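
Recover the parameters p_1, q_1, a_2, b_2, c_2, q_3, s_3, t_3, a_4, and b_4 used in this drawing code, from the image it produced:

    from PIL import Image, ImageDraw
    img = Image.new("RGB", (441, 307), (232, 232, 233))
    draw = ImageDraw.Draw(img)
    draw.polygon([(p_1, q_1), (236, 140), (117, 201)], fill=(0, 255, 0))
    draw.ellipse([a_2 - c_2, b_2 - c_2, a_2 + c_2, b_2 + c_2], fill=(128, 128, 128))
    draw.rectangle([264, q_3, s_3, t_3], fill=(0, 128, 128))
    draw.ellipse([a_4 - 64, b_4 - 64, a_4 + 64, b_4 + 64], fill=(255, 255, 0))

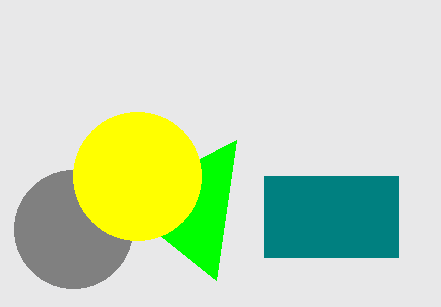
p_1 = 216, q_1 = 280, a_2 = 73, b_2 = 229, c_2 = 59, q_3 = 176, s_3 = 398, t_3 = 257, a_4 = 137, b_4 = 176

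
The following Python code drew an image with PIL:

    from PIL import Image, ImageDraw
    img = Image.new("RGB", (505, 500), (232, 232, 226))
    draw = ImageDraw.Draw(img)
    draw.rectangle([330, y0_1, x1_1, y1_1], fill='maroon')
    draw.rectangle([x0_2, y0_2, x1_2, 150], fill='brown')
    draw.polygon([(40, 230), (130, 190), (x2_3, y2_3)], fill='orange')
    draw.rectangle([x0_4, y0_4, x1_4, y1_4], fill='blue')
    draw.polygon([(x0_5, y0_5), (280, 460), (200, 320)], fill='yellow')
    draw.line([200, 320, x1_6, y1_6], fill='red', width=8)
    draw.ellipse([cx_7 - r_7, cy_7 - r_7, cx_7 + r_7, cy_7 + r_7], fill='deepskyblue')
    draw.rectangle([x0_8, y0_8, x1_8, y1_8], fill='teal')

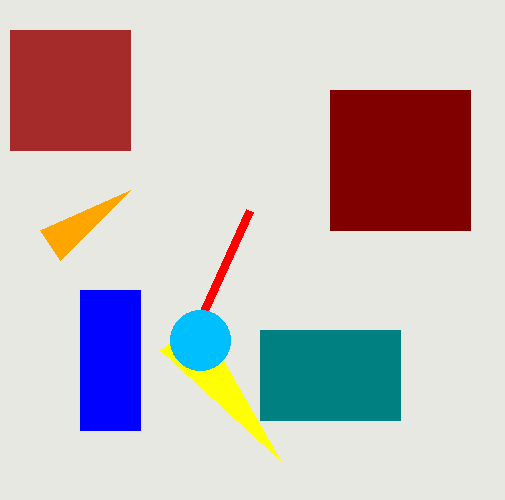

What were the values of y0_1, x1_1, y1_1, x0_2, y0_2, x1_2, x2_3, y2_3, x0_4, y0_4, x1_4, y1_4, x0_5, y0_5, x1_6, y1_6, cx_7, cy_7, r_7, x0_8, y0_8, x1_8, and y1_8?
y0_1 = 90; x1_1 = 470; y1_1 = 230; x0_2 = 10; y0_2 = 30; x1_2 = 130; x2_3 = 60; y2_3 = 260; x0_4 = 80; y0_4 = 290; x1_4 = 140; y1_4 = 430; x0_5 = 160; y0_5 = 350; x1_6 = 250; y1_6 = 210; cx_7 = 200; cy_7 = 340; r_7 = 30; x0_8 = 260; y0_8 = 330; x1_8 = 400; y1_8 = 420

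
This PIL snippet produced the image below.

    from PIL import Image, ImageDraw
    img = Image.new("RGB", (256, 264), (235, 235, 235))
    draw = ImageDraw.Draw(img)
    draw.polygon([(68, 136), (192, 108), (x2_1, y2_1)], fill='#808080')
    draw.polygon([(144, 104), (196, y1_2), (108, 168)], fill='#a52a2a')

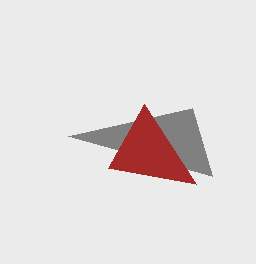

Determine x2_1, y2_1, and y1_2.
x2_1 = 212, y2_1 = 176, y1_2 = 184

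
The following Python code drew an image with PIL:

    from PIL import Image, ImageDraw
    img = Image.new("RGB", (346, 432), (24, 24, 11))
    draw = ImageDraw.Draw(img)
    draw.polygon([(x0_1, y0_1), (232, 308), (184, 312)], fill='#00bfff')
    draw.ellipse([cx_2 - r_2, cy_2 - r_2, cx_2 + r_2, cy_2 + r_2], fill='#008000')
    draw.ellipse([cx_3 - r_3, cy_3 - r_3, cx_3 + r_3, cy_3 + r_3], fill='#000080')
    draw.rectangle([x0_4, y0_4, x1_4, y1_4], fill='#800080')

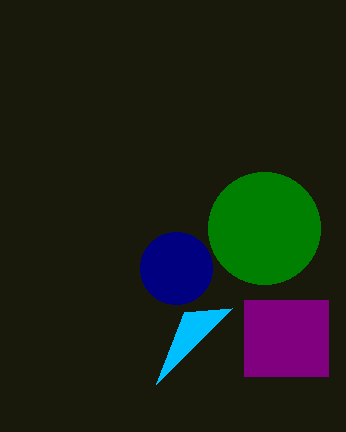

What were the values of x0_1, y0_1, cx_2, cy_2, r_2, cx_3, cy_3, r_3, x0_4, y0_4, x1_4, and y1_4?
x0_1 = 156; y0_1 = 384; cx_2 = 264; cy_2 = 228; r_2 = 56; cx_3 = 176; cy_3 = 268; r_3 = 36; x0_4 = 244; y0_4 = 300; x1_4 = 328; y1_4 = 376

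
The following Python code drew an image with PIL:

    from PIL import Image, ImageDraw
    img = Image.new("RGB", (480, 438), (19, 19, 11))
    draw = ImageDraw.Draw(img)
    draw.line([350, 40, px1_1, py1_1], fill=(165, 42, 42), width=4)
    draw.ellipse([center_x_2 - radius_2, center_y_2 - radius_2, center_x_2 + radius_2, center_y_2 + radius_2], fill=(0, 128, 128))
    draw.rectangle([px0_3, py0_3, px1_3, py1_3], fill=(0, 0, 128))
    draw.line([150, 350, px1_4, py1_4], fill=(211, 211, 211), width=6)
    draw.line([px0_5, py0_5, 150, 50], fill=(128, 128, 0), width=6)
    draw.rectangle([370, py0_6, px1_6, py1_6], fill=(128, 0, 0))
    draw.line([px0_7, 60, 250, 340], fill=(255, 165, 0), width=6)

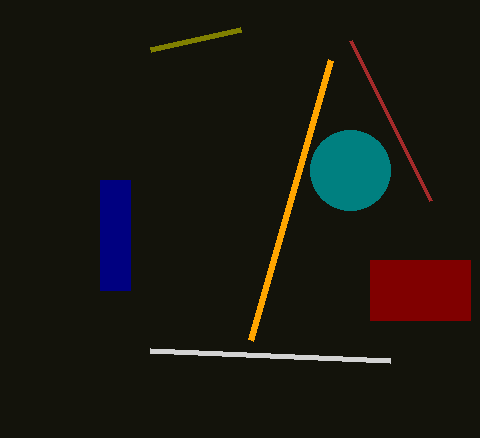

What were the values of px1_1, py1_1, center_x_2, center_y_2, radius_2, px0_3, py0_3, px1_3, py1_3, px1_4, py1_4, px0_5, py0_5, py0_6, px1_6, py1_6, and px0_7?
px1_1 = 430, py1_1 = 200, center_x_2 = 350, center_y_2 = 170, radius_2 = 40, px0_3 = 100, py0_3 = 180, px1_3 = 130, py1_3 = 290, px1_4 = 390, py1_4 = 360, px0_5 = 240, py0_5 = 30, py0_6 = 260, px1_6 = 470, py1_6 = 320, px0_7 = 330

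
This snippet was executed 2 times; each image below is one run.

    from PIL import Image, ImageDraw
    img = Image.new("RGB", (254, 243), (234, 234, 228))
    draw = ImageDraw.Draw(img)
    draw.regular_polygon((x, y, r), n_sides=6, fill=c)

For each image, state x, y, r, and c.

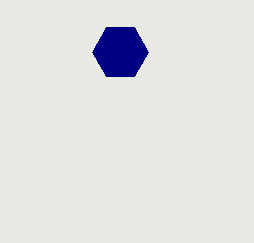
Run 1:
x = 120, y = 52, r = 28, c = 'navy'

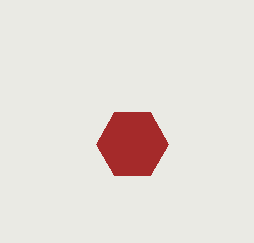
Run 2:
x = 132
y = 144
r = 36
c = 'brown'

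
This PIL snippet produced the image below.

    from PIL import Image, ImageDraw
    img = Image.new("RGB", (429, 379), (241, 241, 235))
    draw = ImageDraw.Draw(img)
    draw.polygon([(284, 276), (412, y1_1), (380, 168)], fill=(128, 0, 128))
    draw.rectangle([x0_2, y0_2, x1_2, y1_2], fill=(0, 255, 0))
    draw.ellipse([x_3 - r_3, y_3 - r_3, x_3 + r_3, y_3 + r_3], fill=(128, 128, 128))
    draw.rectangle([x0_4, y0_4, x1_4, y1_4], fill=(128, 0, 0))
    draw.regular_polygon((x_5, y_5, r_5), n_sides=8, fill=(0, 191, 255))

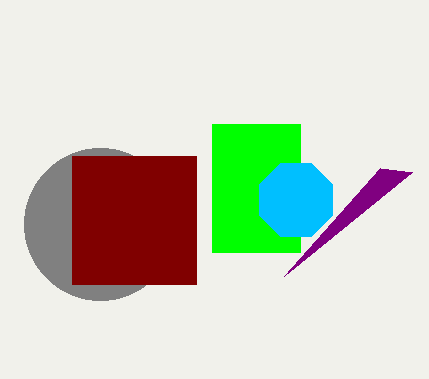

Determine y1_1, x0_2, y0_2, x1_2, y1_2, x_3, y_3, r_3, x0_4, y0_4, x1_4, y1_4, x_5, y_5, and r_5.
y1_1 = 172
x0_2 = 212
y0_2 = 124
x1_2 = 300
y1_2 = 252
x_3 = 100
y_3 = 224
r_3 = 76
x0_4 = 72
y0_4 = 156
x1_4 = 196
y1_4 = 284
x_5 = 296
y_5 = 200
r_5 = 40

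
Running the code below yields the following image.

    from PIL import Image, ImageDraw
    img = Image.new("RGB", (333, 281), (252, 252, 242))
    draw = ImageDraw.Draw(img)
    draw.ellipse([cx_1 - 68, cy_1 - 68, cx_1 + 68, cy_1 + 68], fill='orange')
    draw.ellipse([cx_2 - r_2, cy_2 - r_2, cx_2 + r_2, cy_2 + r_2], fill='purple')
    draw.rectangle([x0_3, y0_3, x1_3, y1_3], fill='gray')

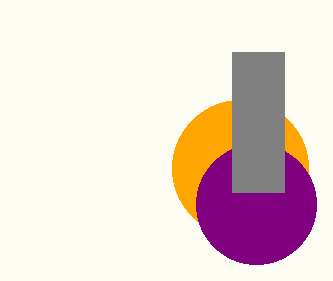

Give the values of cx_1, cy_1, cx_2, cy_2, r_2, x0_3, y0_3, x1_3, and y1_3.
cx_1 = 240, cy_1 = 168, cx_2 = 256, cy_2 = 204, r_2 = 60, x0_3 = 232, y0_3 = 52, x1_3 = 284, y1_3 = 192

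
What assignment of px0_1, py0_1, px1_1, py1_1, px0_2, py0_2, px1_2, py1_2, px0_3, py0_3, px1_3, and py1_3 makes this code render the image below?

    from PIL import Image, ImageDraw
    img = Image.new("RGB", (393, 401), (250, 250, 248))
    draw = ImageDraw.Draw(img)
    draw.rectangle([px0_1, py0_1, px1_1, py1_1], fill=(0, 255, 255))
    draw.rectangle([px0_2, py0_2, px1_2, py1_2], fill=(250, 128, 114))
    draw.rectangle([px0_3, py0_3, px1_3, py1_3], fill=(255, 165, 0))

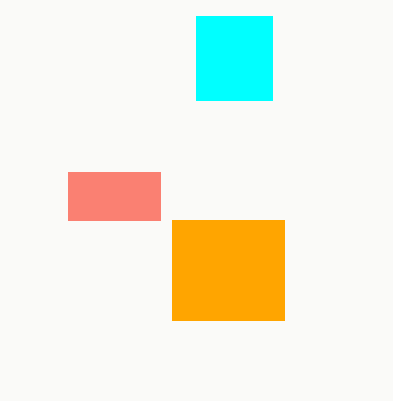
px0_1 = 196
py0_1 = 16
px1_1 = 272
py1_1 = 100
px0_2 = 68
py0_2 = 172
px1_2 = 160
py1_2 = 220
px0_3 = 172
py0_3 = 220
px1_3 = 284
py1_3 = 320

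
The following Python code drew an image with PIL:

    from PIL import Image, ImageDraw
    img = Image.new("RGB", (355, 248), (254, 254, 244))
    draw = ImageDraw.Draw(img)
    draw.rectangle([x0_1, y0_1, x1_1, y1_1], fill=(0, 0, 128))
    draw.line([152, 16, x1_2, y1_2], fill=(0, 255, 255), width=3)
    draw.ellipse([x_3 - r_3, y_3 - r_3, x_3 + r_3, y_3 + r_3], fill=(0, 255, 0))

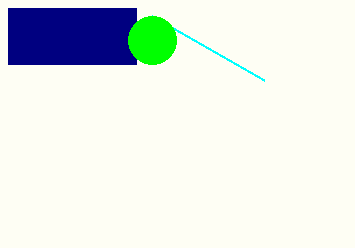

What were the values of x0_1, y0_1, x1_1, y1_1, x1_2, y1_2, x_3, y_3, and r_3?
x0_1 = 8; y0_1 = 8; x1_1 = 136; y1_1 = 64; x1_2 = 264; y1_2 = 80; x_3 = 152; y_3 = 40; r_3 = 24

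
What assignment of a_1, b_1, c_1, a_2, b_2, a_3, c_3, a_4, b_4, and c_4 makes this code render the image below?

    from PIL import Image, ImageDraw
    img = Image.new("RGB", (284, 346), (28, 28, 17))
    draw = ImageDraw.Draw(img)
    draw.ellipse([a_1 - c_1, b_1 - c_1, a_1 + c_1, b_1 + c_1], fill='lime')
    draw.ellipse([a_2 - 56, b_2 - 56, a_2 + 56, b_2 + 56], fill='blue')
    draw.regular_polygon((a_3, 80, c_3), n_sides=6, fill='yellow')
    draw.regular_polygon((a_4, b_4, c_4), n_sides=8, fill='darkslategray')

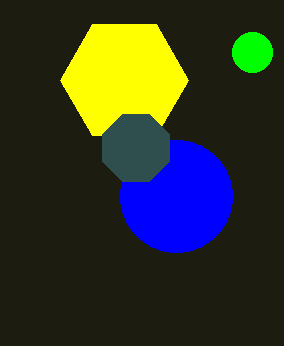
a_1 = 252
b_1 = 52
c_1 = 20
a_2 = 176
b_2 = 196
a_3 = 124
c_3 = 64
a_4 = 136
b_4 = 148
c_4 = 36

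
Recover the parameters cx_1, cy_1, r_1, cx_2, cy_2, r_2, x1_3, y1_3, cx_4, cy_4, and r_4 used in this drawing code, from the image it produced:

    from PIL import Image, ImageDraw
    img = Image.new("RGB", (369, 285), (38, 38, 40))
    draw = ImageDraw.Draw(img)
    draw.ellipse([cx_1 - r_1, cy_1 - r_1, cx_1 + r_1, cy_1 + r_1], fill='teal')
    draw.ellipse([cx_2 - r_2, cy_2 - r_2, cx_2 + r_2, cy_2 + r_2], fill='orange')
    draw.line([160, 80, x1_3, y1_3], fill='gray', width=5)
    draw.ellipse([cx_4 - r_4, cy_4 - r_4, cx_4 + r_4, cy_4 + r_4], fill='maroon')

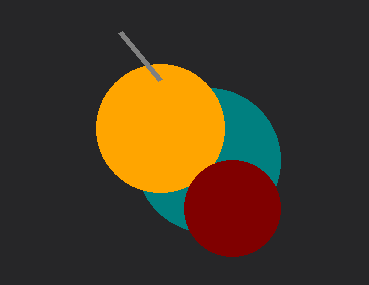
cx_1 = 208; cy_1 = 160; r_1 = 72; cx_2 = 160; cy_2 = 128; r_2 = 64; x1_3 = 120; y1_3 = 32; cx_4 = 232; cy_4 = 208; r_4 = 48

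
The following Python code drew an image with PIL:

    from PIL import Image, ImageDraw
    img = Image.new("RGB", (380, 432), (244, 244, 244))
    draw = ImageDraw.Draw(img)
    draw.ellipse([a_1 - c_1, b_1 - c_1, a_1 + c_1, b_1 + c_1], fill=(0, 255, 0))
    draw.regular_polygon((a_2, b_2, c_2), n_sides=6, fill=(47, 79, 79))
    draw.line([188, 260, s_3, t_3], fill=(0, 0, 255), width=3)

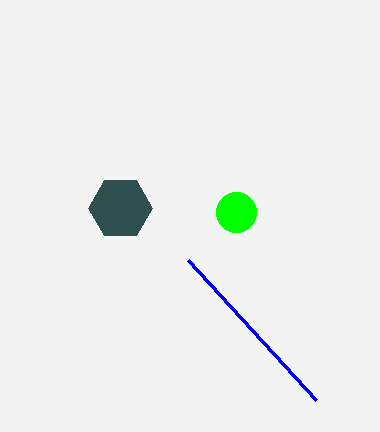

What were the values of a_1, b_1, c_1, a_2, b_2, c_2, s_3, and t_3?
a_1 = 236
b_1 = 212
c_1 = 20
a_2 = 120
b_2 = 208
c_2 = 32
s_3 = 316
t_3 = 400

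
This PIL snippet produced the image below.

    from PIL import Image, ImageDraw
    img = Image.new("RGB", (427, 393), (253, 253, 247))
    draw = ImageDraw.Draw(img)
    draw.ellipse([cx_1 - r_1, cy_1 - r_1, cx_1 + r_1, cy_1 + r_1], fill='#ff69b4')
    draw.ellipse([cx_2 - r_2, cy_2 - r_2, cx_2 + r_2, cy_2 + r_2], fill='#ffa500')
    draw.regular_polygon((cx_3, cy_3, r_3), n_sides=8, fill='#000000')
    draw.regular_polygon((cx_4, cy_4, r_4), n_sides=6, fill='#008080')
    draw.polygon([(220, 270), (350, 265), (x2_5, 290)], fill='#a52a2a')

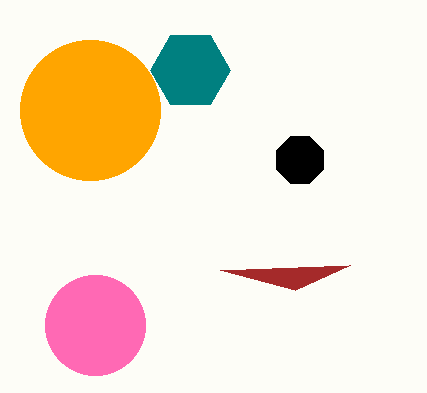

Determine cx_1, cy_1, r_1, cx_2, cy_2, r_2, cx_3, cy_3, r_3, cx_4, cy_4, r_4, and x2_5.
cx_1 = 95; cy_1 = 325; r_1 = 50; cx_2 = 90; cy_2 = 110; r_2 = 70; cx_3 = 300; cy_3 = 160; r_3 = 25; cx_4 = 190; cy_4 = 70; r_4 = 40; x2_5 = 295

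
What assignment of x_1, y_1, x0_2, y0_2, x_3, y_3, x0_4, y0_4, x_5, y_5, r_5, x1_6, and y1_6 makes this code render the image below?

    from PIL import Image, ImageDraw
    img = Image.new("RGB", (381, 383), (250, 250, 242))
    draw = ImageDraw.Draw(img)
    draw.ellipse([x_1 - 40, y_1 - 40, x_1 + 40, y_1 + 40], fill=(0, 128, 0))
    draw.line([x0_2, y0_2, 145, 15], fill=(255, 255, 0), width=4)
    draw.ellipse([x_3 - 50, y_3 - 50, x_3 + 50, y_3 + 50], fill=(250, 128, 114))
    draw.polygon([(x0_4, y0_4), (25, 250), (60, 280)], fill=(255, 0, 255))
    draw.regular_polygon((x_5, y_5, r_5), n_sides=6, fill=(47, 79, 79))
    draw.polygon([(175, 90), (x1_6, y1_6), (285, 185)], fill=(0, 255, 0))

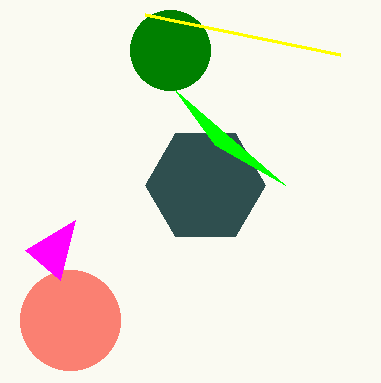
x_1 = 170
y_1 = 50
x0_2 = 340
y0_2 = 55
x_3 = 70
y_3 = 320
x0_4 = 75
y0_4 = 220
x_5 = 205
y_5 = 185
r_5 = 60
x1_6 = 215
y1_6 = 145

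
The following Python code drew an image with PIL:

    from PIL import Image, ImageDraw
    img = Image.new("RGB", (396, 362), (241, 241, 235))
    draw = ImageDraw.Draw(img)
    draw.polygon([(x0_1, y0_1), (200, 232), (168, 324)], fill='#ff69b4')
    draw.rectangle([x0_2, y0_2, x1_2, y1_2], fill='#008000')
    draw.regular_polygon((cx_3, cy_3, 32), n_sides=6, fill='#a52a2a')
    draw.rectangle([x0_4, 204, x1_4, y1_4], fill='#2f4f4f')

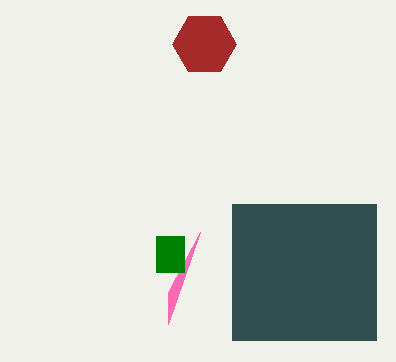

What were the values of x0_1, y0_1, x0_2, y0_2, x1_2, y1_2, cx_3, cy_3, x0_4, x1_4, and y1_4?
x0_1 = 168, y0_1 = 292, x0_2 = 156, y0_2 = 236, x1_2 = 184, y1_2 = 272, cx_3 = 204, cy_3 = 44, x0_4 = 232, x1_4 = 376, y1_4 = 340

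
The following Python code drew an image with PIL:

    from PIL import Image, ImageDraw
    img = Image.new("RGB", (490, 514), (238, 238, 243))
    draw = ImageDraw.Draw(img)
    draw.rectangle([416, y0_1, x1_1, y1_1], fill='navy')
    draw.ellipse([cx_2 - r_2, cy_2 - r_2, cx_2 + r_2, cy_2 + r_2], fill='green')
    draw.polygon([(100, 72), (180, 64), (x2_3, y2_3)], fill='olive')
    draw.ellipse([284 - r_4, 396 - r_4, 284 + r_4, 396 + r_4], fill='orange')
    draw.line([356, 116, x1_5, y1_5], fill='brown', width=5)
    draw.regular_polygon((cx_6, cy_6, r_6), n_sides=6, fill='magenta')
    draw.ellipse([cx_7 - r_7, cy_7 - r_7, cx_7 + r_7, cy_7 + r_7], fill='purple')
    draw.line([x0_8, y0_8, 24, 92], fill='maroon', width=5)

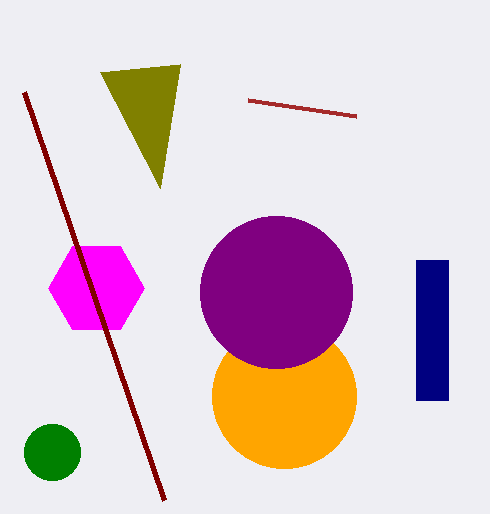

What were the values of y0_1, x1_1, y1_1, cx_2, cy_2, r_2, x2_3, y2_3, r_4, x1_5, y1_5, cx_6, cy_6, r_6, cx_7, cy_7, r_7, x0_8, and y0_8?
y0_1 = 260, x1_1 = 448, y1_1 = 400, cx_2 = 52, cy_2 = 452, r_2 = 28, x2_3 = 160, y2_3 = 188, r_4 = 72, x1_5 = 248, y1_5 = 100, cx_6 = 96, cy_6 = 288, r_6 = 48, cx_7 = 276, cy_7 = 292, r_7 = 76, x0_8 = 164, y0_8 = 500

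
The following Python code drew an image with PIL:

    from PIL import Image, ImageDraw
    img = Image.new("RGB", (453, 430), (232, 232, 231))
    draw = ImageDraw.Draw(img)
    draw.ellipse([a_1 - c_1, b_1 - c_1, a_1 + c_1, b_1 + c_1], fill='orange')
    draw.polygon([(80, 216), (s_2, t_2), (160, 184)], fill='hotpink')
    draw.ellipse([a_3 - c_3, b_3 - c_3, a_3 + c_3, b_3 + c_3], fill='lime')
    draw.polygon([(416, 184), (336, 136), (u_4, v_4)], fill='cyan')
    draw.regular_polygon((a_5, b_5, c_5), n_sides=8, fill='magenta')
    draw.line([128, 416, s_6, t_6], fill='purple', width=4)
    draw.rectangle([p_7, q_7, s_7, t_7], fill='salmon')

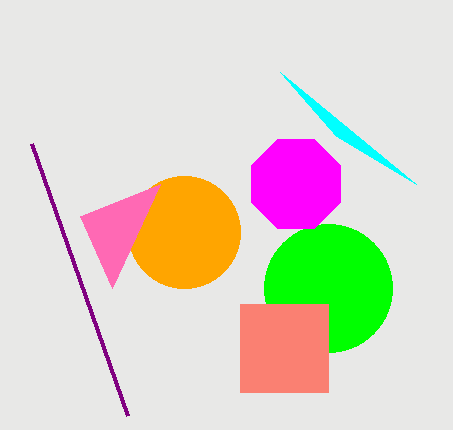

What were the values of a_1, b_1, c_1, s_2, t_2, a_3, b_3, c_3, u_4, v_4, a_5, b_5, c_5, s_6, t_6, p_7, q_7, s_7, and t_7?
a_1 = 184
b_1 = 232
c_1 = 56
s_2 = 112
t_2 = 288
a_3 = 328
b_3 = 288
c_3 = 64
u_4 = 280
v_4 = 72
a_5 = 296
b_5 = 184
c_5 = 48
s_6 = 32
t_6 = 144
p_7 = 240
q_7 = 304
s_7 = 328
t_7 = 392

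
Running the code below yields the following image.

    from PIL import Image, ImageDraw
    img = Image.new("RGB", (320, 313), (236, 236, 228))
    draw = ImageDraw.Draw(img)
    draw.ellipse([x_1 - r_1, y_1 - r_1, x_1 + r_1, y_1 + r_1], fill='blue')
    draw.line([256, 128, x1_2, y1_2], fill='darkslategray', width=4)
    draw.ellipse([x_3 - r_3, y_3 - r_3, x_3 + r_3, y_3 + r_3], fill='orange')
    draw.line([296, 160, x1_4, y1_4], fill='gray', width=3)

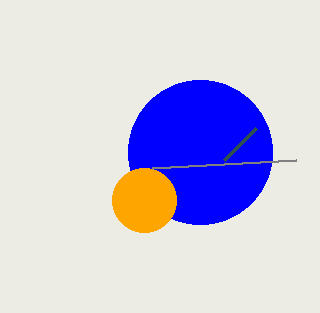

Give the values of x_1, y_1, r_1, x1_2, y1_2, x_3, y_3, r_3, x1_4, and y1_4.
x_1 = 200, y_1 = 152, r_1 = 72, x1_2 = 224, y1_2 = 160, x_3 = 144, y_3 = 200, r_3 = 32, x1_4 = 152, y1_4 = 168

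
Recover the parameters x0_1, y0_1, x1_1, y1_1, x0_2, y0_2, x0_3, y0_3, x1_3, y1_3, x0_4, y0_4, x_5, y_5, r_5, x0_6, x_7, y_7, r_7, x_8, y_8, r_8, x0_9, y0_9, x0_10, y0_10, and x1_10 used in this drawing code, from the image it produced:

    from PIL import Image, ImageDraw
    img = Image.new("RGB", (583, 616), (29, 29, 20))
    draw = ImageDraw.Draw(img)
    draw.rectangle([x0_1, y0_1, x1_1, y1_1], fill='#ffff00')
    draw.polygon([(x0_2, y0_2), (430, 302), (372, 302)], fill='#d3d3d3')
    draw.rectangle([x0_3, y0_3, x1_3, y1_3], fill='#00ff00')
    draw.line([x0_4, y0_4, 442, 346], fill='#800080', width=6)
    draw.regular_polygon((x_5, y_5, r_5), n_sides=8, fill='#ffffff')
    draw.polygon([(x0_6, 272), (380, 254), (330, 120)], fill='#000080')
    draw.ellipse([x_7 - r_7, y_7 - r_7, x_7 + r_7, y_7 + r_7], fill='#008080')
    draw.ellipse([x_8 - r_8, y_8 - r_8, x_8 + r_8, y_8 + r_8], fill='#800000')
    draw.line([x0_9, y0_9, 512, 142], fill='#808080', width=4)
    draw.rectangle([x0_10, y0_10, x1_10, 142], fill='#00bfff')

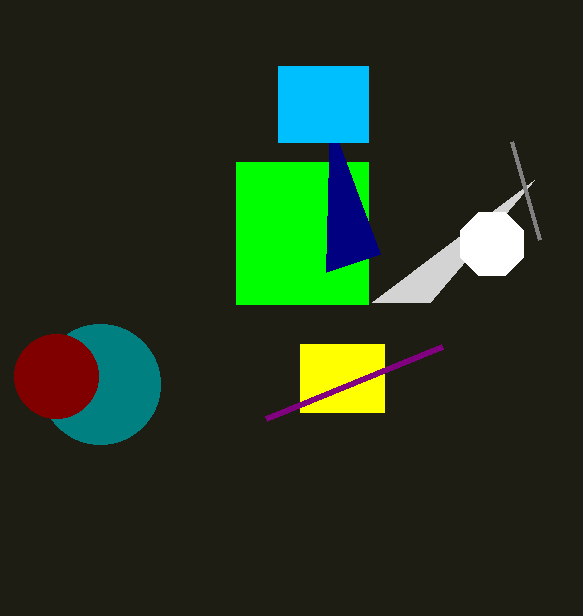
x0_1 = 300, y0_1 = 344, x1_1 = 384, y1_1 = 412, x0_2 = 534, y0_2 = 180, x0_3 = 236, y0_3 = 162, x1_3 = 368, y1_3 = 304, x0_4 = 266, y0_4 = 418, x_5 = 492, y_5 = 244, r_5 = 34, x0_6 = 326, x_7 = 100, y_7 = 384, r_7 = 60, x_8 = 56, y_8 = 376, r_8 = 42, x0_9 = 540, y0_9 = 240, x0_10 = 278, y0_10 = 66, x1_10 = 368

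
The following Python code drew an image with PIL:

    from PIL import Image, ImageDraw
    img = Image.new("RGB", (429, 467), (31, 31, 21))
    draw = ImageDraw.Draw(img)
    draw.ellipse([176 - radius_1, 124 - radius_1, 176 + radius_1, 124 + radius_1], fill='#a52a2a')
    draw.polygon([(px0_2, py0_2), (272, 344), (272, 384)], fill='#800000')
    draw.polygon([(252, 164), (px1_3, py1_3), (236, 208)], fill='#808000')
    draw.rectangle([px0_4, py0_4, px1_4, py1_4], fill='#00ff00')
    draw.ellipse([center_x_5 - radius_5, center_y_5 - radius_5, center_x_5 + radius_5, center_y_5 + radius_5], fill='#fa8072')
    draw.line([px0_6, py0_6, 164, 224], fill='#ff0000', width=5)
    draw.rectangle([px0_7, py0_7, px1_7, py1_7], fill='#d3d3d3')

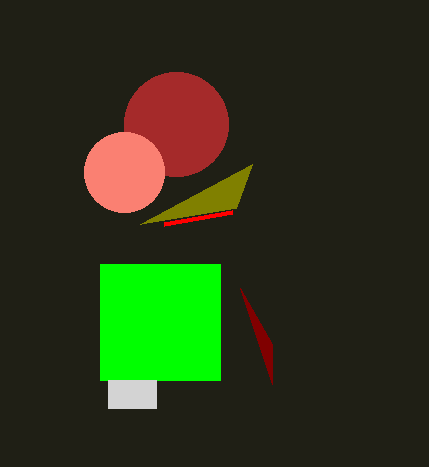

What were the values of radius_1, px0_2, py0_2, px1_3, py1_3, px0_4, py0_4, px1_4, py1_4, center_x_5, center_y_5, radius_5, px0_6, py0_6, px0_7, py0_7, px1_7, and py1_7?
radius_1 = 52; px0_2 = 240; py0_2 = 288; px1_3 = 140; py1_3 = 224; px0_4 = 100; py0_4 = 264; px1_4 = 220; py1_4 = 380; center_x_5 = 124; center_y_5 = 172; radius_5 = 40; px0_6 = 232; py0_6 = 212; px0_7 = 108; py0_7 = 380; px1_7 = 156; py1_7 = 408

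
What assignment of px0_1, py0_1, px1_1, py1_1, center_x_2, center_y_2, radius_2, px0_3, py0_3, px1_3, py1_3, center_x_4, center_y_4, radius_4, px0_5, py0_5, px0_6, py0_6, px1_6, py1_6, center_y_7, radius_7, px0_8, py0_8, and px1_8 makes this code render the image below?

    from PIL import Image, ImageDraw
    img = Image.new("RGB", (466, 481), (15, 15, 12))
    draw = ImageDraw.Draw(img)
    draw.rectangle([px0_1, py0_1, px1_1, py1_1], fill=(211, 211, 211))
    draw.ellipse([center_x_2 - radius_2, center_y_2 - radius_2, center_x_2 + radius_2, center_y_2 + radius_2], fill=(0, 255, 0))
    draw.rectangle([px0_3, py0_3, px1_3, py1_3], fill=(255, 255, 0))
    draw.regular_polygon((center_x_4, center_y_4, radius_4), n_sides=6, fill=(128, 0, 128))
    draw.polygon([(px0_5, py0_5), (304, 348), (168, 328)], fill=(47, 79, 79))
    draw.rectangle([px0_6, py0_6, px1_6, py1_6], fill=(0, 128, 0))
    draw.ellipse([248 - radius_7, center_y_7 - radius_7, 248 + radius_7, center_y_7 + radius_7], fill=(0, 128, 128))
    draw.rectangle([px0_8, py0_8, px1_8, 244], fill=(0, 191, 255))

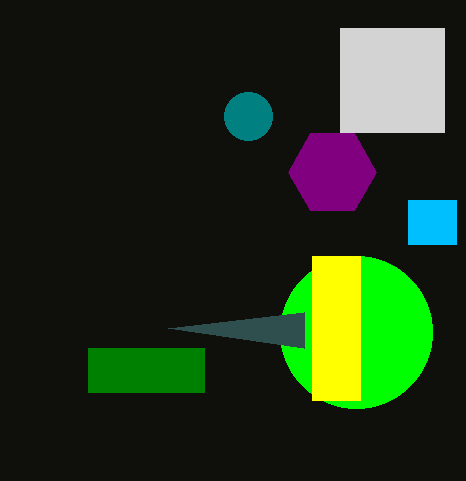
px0_1 = 340
py0_1 = 28
px1_1 = 444
py1_1 = 132
center_x_2 = 356
center_y_2 = 332
radius_2 = 76
px0_3 = 312
py0_3 = 256
px1_3 = 360
py1_3 = 400
center_x_4 = 332
center_y_4 = 172
radius_4 = 44
px0_5 = 304
py0_5 = 312
px0_6 = 88
py0_6 = 348
px1_6 = 204
py1_6 = 392
center_y_7 = 116
radius_7 = 24
px0_8 = 408
py0_8 = 200
px1_8 = 456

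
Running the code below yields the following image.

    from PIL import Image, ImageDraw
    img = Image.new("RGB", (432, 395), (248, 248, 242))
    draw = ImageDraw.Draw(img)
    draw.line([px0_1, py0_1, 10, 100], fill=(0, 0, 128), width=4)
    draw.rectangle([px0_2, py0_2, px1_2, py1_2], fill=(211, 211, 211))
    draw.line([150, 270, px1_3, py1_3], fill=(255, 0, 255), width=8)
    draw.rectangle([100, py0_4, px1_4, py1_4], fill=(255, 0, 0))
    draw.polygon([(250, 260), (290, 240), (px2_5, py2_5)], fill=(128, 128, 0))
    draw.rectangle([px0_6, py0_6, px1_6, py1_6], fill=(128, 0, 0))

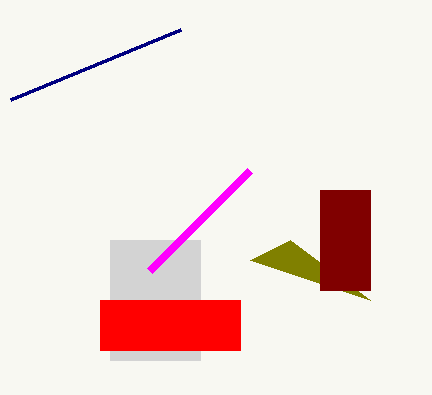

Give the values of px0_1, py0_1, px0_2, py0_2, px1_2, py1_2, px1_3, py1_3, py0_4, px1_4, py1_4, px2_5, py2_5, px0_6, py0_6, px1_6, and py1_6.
px0_1 = 180
py0_1 = 30
px0_2 = 110
py0_2 = 240
px1_2 = 200
py1_2 = 360
px1_3 = 250
py1_3 = 170
py0_4 = 300
px1_4 = 240
py1_4 = 350
px2_5 = 370
py2_5 = 300
px0_6 = 320
py0_6 = 190
px1_6 = 370
py1_6 = 290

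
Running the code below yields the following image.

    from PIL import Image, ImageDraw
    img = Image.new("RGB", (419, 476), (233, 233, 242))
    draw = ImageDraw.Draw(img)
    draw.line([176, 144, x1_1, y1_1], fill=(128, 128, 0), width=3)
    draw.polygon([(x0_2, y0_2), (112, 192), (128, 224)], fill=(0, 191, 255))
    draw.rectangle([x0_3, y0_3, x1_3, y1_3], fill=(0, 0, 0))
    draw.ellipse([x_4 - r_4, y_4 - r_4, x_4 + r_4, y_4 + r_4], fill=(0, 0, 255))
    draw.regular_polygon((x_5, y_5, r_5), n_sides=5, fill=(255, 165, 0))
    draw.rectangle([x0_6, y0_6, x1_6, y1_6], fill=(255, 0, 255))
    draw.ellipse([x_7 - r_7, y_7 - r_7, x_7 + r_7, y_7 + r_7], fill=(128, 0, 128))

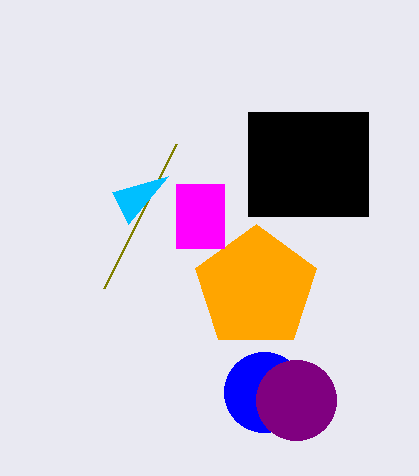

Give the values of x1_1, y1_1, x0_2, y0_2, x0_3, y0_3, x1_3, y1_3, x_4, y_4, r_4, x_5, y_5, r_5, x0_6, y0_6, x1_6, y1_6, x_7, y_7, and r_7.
x1_1 = 104
y1_1 = 288
x0_2 = 168
y0_2 = 176
x0_3 = 248
y0_3 = 112
x1_3 = 368
y1_3 = 216
x_4 = 264
y_4 = 392
r_4 = 40
x_5 = 256
y_5 = 288
r_5 = 64
x0_6 = 176
y0_6 = 184
x1_6 = 224
y1_6 = 248
x_7 = 296
y_7 = 400
r_7 = 40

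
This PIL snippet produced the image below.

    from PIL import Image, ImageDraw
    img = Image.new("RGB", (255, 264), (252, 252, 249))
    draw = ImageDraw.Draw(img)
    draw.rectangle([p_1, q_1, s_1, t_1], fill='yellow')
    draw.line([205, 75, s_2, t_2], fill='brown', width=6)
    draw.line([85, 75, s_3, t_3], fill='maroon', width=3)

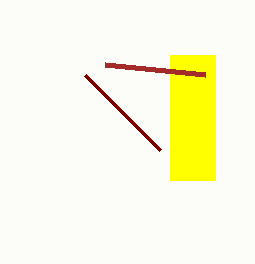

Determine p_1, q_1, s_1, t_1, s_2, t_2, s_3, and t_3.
p_1 = 170
q_1 = 55
s_1 = 215
t_1 = 180
s_2 = 105
t_2 = 65
s_3 = 160
t_3 = 150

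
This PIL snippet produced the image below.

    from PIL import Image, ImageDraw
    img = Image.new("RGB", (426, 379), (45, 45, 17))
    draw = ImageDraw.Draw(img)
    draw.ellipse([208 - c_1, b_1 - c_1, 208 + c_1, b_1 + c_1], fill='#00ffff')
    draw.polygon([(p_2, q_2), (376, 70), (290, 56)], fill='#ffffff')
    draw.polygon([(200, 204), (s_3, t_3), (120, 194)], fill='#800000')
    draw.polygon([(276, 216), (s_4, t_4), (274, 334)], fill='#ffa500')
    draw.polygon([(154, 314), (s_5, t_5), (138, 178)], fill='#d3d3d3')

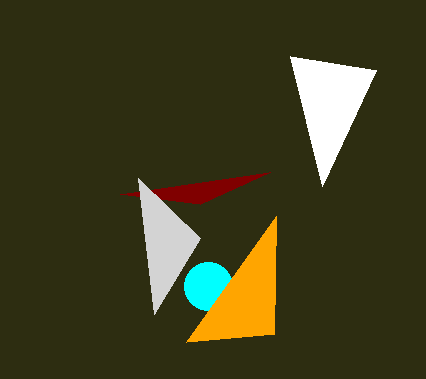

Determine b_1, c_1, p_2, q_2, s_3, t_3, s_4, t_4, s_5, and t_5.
b_1 = 286; c_1 = 24; p_2 = 322; q_2 = 186; s_3 = 270; t_3 = 172; s_4 = 186; t_4 = 342; s_5 = 200; t_5 = 238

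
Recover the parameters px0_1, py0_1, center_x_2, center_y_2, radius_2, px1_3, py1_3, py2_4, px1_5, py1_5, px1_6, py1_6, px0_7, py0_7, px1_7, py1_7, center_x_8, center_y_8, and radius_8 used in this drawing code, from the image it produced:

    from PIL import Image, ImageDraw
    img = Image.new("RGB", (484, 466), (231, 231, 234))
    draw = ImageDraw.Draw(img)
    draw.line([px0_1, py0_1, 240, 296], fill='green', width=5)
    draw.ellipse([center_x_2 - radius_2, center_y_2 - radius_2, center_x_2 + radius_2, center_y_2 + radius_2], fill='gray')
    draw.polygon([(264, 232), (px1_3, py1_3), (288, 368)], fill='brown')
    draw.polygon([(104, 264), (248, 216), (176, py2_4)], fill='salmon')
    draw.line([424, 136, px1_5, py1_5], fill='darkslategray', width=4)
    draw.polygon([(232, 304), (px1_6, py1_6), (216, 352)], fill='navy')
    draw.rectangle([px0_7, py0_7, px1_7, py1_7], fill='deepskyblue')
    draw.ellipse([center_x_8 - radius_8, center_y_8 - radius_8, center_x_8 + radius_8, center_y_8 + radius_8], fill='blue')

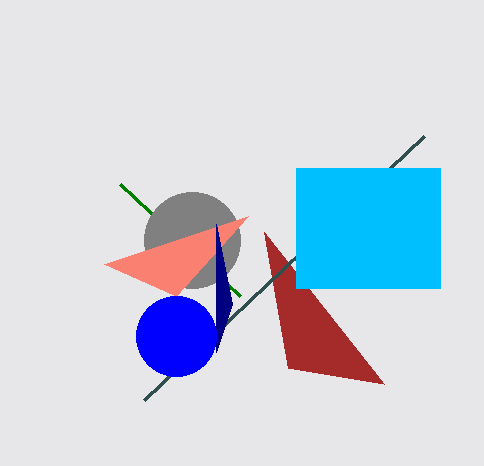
px0_1 = 120; py0_1 = 184; center_x_2 = 192; center_y_2 = 240; radius_2 = 48; px1_3 = 384; py1_3 = 384; py2_4 = 296; px1_5 = 144; py1_5 = 400; px1_6 = 216; py1_6 = 224; px0_7 = 296; py0_7 = 168; px1_7 = 440; py1_7 = 288; center_x_8 = 176; center_y_8 = 336; radius_8 = 40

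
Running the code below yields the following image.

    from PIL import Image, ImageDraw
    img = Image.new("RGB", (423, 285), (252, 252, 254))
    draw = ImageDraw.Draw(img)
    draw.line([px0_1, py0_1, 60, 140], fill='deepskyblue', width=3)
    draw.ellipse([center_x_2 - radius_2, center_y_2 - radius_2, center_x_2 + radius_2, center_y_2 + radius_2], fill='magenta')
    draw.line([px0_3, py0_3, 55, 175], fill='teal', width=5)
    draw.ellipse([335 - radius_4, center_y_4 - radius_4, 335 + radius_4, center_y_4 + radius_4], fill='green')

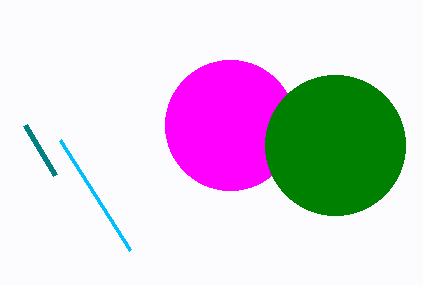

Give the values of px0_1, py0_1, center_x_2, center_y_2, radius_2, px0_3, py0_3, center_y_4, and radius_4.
px0_1 = 130, py0_1 = 250, center_x_2 = 230, center_y_2 = 125, radius_2 = 65, px0_3 = 25, py0_3 = 125, center_y_4 = 145, radius_4 = 70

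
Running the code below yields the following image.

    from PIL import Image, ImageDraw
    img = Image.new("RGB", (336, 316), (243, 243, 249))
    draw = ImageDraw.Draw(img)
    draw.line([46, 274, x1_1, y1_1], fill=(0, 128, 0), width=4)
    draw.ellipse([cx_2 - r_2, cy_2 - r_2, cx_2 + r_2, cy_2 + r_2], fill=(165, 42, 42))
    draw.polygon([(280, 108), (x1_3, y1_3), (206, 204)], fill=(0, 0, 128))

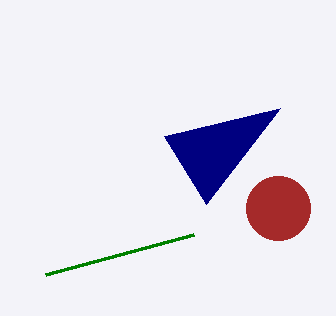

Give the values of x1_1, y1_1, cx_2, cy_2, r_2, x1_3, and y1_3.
x1_1 = 194, y1_1 = 234, cx_2 = 278, cy_2 = 208, r_2 = 32, x1_3 = 164, y1_3 = 136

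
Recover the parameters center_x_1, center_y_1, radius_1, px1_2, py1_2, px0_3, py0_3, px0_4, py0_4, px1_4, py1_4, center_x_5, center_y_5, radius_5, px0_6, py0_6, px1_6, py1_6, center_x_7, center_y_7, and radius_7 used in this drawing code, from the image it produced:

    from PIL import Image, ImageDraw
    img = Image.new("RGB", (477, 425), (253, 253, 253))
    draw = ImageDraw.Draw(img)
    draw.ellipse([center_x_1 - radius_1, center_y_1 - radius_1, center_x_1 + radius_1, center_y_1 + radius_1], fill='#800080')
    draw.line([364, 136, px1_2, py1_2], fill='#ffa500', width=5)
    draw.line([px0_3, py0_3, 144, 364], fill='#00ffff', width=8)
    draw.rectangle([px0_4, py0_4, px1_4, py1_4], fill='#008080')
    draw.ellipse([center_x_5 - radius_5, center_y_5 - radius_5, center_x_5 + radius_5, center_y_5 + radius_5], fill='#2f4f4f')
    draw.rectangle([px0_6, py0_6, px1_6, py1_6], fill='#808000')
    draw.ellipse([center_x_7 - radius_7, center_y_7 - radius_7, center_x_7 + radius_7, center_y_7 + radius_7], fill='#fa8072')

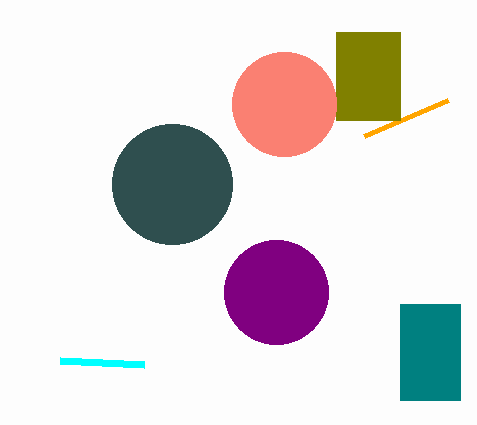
center_x_1 = 276; center_y_1 = 292; radius_1 = 52; px1_2 = 448; py1_2 = 100; px0_3 = 60; py0_3 = 360; px0_4 = 400; py0_4 = 304; px1_4 = 460; py1_4 = 400; center_x_5 = 172; center_y_5 = 184; radius_5 = 60; px0_6 = 336; py0_6 = 32; px1_6 = 400; py1_6 = 120; center_x_7 = 284; center_y_7 = 104; radius_7 = 52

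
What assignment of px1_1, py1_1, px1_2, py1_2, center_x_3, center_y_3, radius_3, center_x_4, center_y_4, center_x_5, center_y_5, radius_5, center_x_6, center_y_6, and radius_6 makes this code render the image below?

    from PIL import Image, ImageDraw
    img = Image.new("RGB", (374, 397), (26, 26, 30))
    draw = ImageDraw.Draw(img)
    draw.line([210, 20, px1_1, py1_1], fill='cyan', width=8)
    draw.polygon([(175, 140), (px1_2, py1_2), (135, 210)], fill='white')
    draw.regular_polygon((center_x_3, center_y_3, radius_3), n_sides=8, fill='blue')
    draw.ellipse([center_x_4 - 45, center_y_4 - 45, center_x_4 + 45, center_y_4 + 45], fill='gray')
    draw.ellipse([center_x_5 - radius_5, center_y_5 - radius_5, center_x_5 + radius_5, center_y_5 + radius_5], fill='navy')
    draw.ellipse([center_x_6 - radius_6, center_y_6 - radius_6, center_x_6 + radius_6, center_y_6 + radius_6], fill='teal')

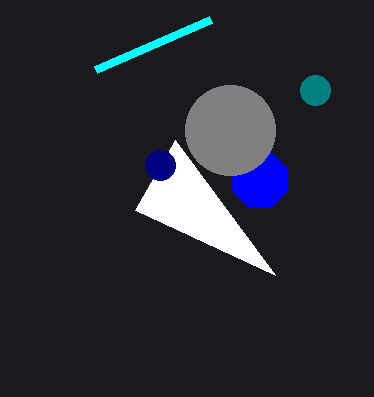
px1_1 = 95; py1_1 = 70; px1_2 = 275; py1_2 = 275; center_x_3 = 260; center_y_3 = 180; radius_3 = 30; center_x_4 = 230; center_y_4 = 130; center_x_5 = 160; center_y_5 = 165; radius_5 = 15; center_x_6 = 315; center_y_6 = 90; radius_6 = 15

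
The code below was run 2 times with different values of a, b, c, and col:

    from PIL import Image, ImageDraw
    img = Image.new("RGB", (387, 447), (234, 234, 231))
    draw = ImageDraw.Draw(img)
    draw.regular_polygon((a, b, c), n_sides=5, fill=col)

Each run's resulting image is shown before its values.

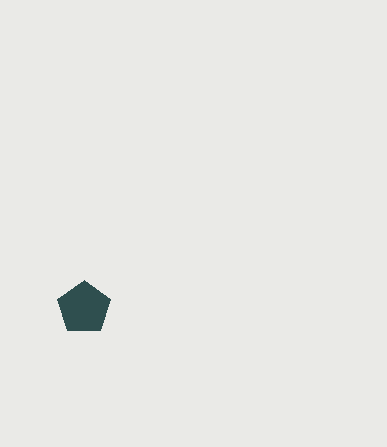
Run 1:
a = 84
b = 308
c = 28
col = 'darkslategray'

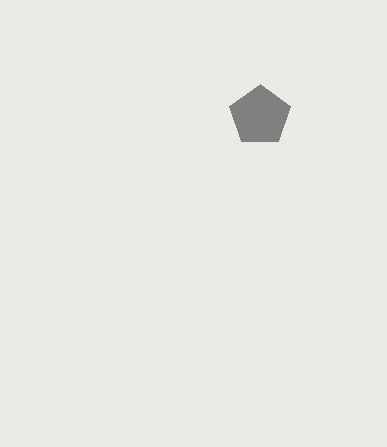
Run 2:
a = 260, b = 116, c = 32, col = 'gray'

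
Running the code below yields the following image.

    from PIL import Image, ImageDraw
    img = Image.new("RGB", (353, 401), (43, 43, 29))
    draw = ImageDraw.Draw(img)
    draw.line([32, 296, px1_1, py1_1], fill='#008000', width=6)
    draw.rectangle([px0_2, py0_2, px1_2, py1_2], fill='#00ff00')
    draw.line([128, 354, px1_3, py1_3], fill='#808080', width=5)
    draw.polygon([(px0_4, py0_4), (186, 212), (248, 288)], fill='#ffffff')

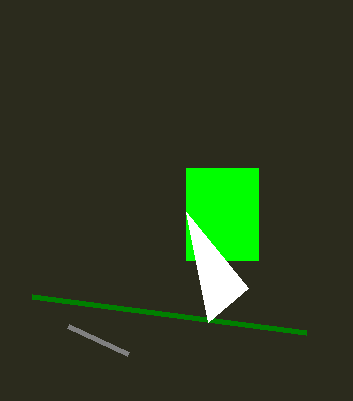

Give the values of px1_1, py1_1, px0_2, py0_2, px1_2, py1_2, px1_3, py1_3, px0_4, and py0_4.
px1_1 = 306, py1_1 = 332, px0_2 = 186, py0_2 = 168, px1_2 = 258, py1_2 = 260, px1_3 = 68, py1_3 = 326, px0_4 = 208, py0_4 = 322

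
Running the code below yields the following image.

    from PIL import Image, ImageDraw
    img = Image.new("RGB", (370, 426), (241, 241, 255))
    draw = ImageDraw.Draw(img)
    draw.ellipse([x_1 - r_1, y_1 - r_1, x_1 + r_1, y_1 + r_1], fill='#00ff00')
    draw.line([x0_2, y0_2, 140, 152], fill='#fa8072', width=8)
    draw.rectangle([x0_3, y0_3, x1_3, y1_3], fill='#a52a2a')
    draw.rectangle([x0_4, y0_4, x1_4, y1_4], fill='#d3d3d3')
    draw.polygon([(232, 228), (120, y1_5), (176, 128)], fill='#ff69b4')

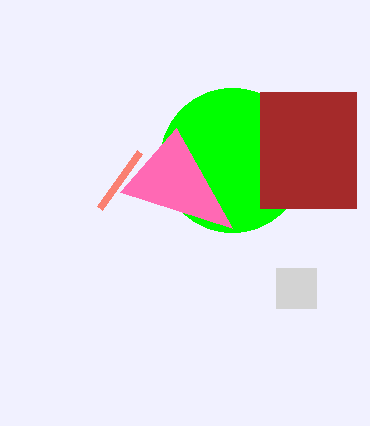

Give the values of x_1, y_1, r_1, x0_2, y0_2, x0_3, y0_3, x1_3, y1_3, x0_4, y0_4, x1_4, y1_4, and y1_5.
x_1 = 232, y_1 = 160, r_1 = 72, x0_2 = 100, y0_2 = 208, x0_3 = 260, y0_3 = 92, x1_3 = 356, y1_3 = 208, x0_4 = 276, y0_4 = 268, x1_4 = 316, y1_4 = 308, y1_5 = 192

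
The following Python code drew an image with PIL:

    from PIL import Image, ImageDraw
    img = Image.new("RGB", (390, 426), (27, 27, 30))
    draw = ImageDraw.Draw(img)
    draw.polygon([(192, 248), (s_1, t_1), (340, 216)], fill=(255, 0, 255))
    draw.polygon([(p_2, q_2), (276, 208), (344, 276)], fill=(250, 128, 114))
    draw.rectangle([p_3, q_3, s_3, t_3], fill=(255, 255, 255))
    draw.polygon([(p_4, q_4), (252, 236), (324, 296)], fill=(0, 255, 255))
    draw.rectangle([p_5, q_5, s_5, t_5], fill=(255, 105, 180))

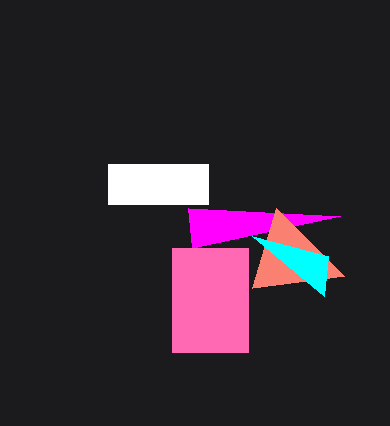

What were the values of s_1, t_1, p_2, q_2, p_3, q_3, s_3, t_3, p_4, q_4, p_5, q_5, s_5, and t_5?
s_1 = 188; t_1 = 208; p_2 = 252; q_2 = 288; p_3 = 108; q_3 = 164; s_3 = 208; t_3 = 204; p_4 = 328; q_4 = 256; p_5 = 172; q_5 = 248; s_5 = 248; t_5 = 352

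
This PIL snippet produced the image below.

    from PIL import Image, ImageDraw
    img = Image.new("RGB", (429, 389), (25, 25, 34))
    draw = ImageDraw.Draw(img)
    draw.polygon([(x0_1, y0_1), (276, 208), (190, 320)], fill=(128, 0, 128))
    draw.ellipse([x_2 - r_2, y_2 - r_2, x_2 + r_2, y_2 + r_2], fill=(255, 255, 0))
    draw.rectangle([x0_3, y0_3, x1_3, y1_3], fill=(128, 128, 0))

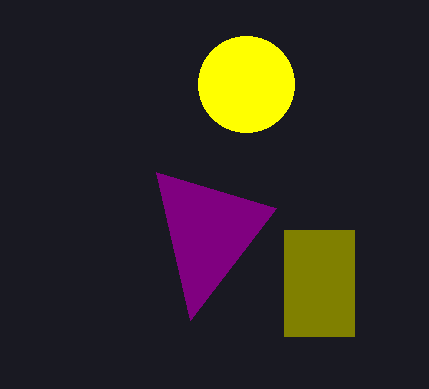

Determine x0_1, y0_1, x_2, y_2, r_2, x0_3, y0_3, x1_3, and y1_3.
x0_1 = 156
y0_1 = 172
x_2 = 246
y_2 = 84
r_2 = 48
x0_3 = 284
y0_3 = 230
x1_3 = 354
y1_3 = 336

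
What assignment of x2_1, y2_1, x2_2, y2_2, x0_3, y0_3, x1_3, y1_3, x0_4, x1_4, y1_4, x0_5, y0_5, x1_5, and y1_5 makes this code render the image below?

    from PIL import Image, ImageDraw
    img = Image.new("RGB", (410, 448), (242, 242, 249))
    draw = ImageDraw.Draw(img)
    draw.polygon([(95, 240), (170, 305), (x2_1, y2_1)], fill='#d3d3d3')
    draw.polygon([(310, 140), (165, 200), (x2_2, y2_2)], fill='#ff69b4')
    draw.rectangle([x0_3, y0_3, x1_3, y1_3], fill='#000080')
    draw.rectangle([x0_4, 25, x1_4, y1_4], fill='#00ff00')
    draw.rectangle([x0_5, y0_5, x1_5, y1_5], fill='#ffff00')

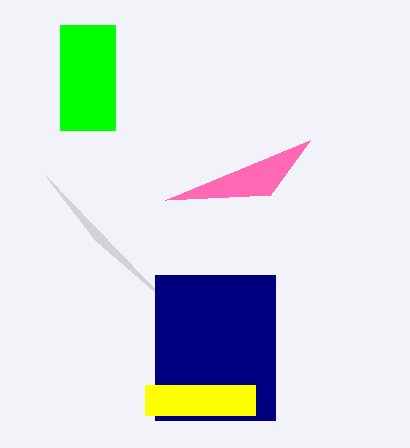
x2_1 = 45; y2_1 = 175; x2_2 = 270; y2_2 = 195; x0_3 = 155; y0_3 = 275; x1_3 = 275; y1_3 = 420; x0_4 = 60; x1_4 = 115; y1_4 = 130; x0_5 = 145; y0_5 = 385; x1_5 = 255; y1_5 = 415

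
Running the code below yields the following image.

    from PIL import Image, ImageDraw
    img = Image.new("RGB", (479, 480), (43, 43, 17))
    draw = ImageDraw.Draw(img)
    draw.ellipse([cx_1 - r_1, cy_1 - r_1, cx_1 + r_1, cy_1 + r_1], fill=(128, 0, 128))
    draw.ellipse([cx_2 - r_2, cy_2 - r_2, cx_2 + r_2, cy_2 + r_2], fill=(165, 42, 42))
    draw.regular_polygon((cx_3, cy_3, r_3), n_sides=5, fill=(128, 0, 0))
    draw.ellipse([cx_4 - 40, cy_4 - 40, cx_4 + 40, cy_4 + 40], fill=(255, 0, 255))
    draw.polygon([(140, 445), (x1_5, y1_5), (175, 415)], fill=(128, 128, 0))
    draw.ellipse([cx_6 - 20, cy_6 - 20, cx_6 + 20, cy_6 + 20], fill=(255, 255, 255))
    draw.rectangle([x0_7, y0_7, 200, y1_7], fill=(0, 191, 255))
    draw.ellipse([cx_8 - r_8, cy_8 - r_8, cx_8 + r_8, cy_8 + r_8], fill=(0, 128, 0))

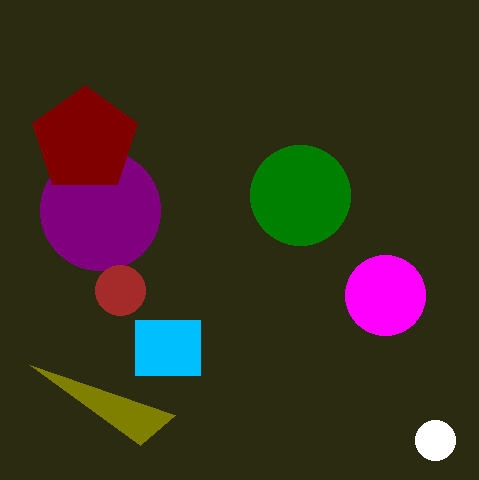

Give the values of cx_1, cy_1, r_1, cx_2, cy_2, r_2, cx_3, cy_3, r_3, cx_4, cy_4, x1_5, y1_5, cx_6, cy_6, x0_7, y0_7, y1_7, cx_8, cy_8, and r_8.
cx_1 = 100, cy_1 = 210, r_1 = 60, cx_2 = 120, cy_2 = 290, r_2 = 25, cx_3 = 85, cy_3 = 140, r_3 = 55, cx_4 = 385, cy_4 = 295, x1_5 = 30, y1_5 = 365, cx_6 = 435, cy_6 = 440, x0_7 = 135, y0_7 = 320, y1_7 = 375, cx_8 = 300, cy_8 = 195, r_8 = 50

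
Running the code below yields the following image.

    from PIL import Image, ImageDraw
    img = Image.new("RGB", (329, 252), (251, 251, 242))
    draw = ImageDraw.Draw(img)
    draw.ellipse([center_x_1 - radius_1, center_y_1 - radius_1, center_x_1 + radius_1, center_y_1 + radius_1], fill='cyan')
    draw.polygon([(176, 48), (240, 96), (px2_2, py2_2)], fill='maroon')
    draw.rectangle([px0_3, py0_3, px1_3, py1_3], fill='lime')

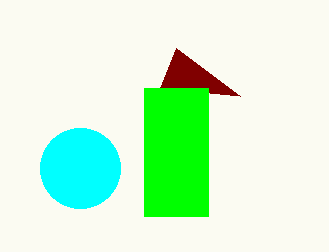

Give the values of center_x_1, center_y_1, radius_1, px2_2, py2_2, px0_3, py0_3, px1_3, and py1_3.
center_x_1 = 80, center_y_1 = 168, radius_1 = 40, px2_2 = 160, py2_2 = 88, px0_3 = 144, py0_3 = 88, px1_3 = 208, py1_3 = 216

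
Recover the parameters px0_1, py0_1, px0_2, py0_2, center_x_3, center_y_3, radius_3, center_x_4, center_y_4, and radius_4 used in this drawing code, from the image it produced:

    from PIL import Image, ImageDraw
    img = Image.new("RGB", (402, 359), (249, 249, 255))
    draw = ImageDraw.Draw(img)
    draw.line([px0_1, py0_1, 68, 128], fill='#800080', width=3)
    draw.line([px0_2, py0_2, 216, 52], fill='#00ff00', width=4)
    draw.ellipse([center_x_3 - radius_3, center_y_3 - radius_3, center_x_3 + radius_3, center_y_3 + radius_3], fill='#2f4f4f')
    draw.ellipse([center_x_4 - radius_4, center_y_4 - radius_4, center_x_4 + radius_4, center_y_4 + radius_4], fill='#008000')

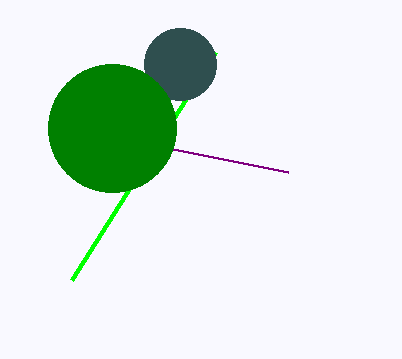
px0_1 = 288; py0_1 = 172; px0_2 = 72; py0_2 = 280; center_x_3 = 180; center_y_3 = 64; radius_3 = 36; center_x_4 = 112; center_y_4 = 128; radius_4 = 64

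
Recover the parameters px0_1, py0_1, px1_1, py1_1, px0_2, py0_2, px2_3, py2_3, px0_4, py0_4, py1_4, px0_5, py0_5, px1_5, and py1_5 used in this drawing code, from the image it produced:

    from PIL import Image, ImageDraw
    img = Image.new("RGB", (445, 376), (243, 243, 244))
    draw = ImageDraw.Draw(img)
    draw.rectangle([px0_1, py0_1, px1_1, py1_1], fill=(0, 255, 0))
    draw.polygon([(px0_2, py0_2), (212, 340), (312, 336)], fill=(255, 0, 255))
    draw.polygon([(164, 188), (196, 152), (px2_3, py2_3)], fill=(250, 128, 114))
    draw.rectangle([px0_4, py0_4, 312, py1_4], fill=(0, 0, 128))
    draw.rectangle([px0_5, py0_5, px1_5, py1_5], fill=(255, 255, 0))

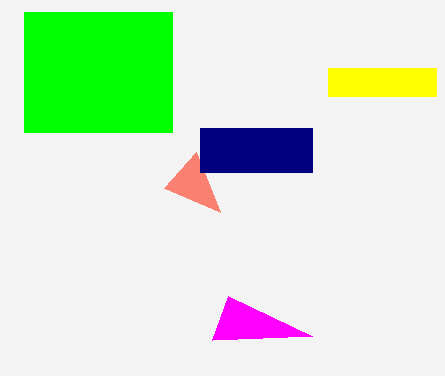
px0_1 = 24, py0_1 = 12, px1_1 = 172, py1_1 = 132, px0_2 = 228, py0_2 = 296, px2_3 = 220, py2_3 = 212, px0_4 = 200, py0_4 = 128, py1_4 = 172, px0_5 = 328, py0_5 = 68, px1_5 = 436, py1_5 = 96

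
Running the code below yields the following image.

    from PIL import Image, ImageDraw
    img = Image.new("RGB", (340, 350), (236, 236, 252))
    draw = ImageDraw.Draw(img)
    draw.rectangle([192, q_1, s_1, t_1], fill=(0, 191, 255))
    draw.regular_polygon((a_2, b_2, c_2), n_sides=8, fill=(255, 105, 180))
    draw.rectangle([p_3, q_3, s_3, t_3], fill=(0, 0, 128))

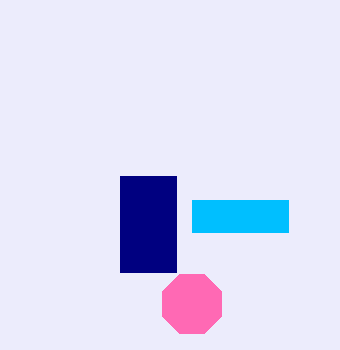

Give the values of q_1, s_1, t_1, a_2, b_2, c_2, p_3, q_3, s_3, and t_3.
q_1 = 200
s_1 = 288
t_1 = 232
a_2 = 192
b_2 = 304
c_2 = 32
p_3 = 120
q_3 = 176
s_3 = 176
t_3 = 272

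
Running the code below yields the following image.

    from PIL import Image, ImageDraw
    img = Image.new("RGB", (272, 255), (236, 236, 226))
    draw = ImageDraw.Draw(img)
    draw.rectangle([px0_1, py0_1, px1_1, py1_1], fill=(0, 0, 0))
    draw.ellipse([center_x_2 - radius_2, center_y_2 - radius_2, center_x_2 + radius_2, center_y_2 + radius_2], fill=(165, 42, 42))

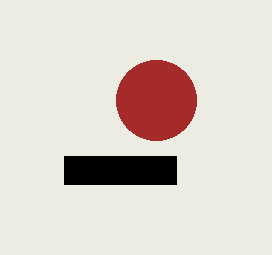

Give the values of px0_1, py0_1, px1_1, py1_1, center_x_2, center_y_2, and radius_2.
px0_1 = 64, py0_1 = 156, px1_1 = 176, py1_1 = 184, center_x_2 = 156, center_y_2 = 100, radius_2 = 40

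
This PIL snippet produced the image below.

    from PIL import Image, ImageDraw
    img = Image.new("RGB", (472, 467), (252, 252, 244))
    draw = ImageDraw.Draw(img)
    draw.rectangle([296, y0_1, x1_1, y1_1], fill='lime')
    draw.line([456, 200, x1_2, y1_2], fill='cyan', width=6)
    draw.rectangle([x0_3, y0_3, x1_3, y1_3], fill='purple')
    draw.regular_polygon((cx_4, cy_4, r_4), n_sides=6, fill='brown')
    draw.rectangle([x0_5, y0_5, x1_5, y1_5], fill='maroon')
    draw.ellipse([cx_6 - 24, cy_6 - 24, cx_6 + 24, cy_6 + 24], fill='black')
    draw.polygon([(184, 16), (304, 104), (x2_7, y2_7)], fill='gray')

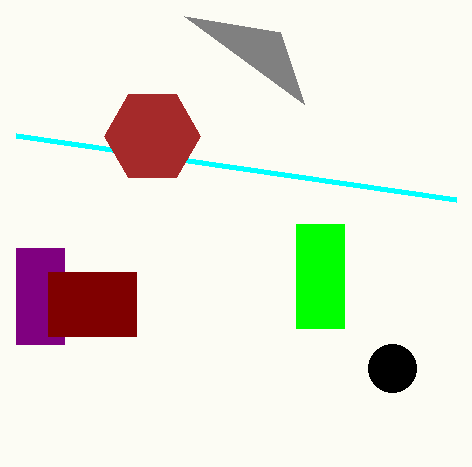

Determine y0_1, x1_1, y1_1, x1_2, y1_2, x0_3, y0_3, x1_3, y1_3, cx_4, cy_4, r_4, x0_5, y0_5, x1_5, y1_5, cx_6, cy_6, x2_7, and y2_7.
y0_1 = 224; x1_1 = 344; y1_1 = 328; x1_2 = 16; y1_2 = 136; x0_3 = 16; y0_3 = 248; x1_3 = 64; y1_3 = 344; cx_4 = 152; cy_4 = 136; r_4 = 48; x0_5 = 48; y0_5 = 272; x1_5 = 136; y1_5 = 336; cx_6 = 392; cy_6 = 368; x2_7 = 280; y2_7 = 32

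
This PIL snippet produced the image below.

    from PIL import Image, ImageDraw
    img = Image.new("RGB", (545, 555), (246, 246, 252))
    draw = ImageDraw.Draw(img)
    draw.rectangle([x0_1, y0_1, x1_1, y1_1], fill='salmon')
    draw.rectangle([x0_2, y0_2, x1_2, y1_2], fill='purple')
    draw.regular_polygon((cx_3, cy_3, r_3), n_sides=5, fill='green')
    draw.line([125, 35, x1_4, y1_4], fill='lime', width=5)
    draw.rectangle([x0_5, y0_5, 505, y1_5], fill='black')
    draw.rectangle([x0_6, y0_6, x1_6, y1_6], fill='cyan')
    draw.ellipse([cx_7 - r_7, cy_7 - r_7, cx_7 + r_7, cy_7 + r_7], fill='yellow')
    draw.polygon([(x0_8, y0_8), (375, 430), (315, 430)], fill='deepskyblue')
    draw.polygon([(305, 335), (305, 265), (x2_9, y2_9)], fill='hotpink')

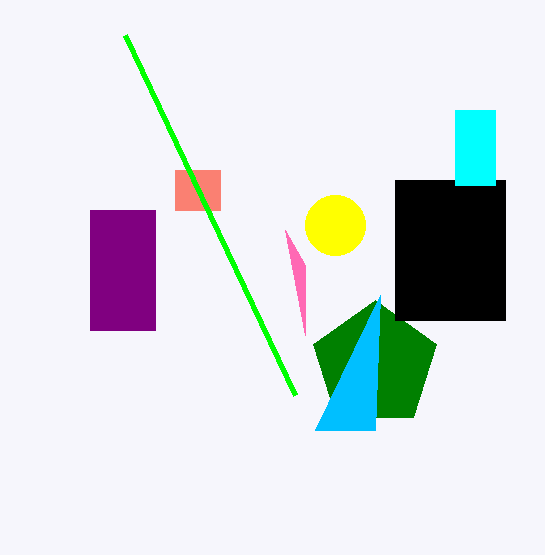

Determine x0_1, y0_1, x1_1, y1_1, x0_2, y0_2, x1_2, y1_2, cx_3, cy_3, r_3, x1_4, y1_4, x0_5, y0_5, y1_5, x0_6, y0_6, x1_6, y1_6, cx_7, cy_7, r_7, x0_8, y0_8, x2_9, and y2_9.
x0_1 = 175, y0_1 = 170, x1_1 = 220, y1_1 = 210, x0_2 = 90, y0_2 = 210, x1_2 = 155, y1_2 = 330, cx_3 = 375, cy_3 = 365, r_3 = 65, x1_4 = 295, y1_4 = 395, x0_5 = 395, y0_5 = 180, y1_5 = 320, x0_6 = 455, y0_6 = 110, x1_6 = 495, y1_6 = 185, cx_7 = 335, cy_7 = 225, r_7 = 30, x0_8 = 380, y0_8 = 295, x2_9 = 285, y2_9 = 230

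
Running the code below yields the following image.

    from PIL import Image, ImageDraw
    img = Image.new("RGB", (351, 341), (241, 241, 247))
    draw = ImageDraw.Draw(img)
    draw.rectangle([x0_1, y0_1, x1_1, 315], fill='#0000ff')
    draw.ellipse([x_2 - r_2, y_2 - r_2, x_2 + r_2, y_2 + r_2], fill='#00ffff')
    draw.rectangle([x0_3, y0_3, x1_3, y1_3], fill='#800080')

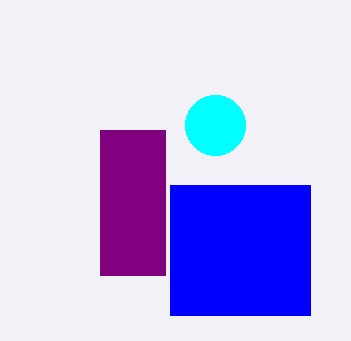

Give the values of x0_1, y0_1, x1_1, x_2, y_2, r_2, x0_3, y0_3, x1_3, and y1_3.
x0_1 = 170; y0_1 = 185; x1_1 = 310; x_2 = 215; y_2 = 125; r_2 = 30; x0_3 = 100; y0_3 = 130; x1_3 = 165; y1_3 = 275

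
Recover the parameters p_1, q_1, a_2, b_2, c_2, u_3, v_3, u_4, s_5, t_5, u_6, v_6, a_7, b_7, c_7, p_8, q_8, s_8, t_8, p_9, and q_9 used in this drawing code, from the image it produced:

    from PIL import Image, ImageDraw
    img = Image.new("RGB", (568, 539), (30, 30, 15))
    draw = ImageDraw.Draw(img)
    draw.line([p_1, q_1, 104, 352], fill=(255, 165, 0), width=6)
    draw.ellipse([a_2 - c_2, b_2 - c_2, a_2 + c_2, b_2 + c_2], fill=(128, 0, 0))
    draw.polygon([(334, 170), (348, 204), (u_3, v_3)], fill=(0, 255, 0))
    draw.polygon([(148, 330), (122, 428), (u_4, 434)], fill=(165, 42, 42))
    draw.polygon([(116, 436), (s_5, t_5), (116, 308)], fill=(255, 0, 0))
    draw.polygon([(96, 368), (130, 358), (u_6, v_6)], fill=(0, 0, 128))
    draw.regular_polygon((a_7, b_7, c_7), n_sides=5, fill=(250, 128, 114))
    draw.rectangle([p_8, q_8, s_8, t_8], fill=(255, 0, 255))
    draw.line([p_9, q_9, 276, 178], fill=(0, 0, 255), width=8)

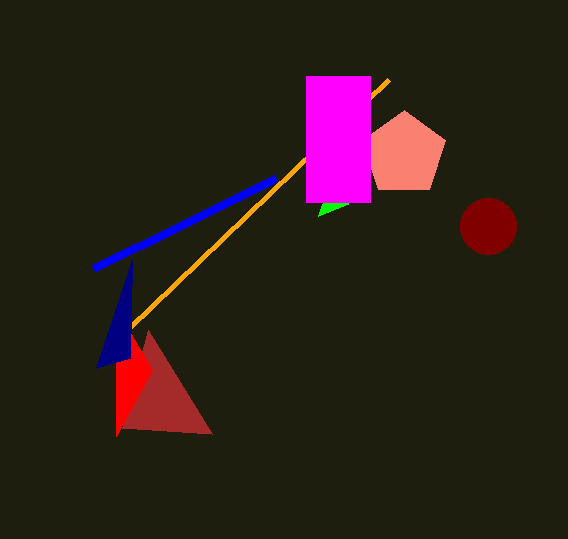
p_1 = 388; q_1 = 80; a_2 = 488; b_2 = 226; c_2 = 28; u_3 = 318; v_3 = 216; u_4 = 212; s_5 = 152; t_5 = 370; u_6 = 132; v_6 = 260; a_7 = 404; b_7 = 154; c_7 = 44; p_8 = 306; q_8 = 76; s_8 = 370; t_8 = 202; p_9 = 94; q_9 = 268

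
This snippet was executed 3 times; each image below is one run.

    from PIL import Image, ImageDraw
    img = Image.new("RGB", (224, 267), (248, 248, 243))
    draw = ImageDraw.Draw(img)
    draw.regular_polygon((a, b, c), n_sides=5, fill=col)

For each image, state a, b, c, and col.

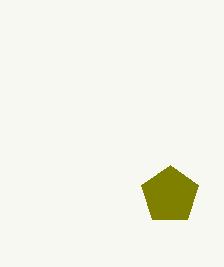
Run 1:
a = 170
b = 195
c = 30
col = 'olive'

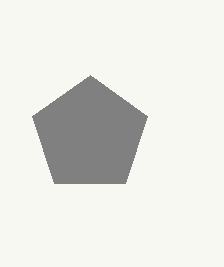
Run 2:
a = 90
b = 135
c = 60
col = 'gray'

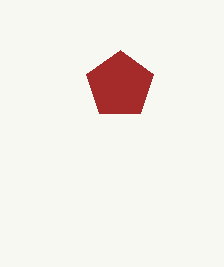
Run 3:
a = 120
b = 85
c = 35
col = 'brown'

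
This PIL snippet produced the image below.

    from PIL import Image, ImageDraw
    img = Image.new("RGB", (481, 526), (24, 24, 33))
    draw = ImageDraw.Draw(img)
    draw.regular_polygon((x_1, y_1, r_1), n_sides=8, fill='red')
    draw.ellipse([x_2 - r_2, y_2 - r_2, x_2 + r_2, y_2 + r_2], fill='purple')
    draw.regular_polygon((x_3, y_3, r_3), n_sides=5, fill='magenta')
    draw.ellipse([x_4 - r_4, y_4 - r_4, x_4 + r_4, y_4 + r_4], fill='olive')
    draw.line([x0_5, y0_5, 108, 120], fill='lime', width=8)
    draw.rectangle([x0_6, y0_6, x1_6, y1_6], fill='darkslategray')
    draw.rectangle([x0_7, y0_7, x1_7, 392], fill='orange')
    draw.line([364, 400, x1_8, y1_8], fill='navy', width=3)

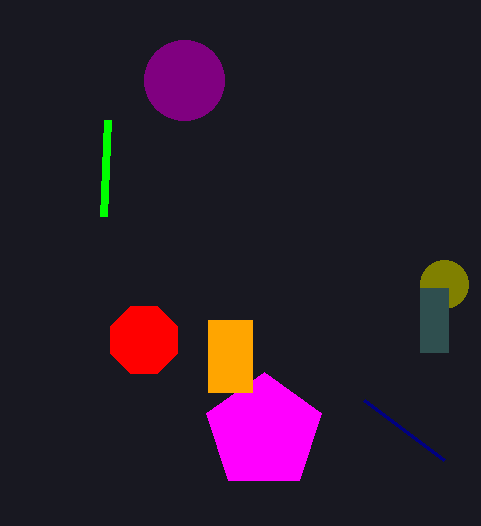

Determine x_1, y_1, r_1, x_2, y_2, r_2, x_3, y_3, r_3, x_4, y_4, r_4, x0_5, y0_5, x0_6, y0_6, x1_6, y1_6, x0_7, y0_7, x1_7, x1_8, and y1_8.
x_1 = 144, y_1 = 340, r_1 = 36, x_2 = 184, y_2 = 80, r_2 = 40, x_3 = 264, y_3 = 432, r_3 = 60, x_4 = 444, y_4 = 284, r_4 = 24, x0_5 = 104, y0_5 = 216, x0_6 = 420, y0_6 = 288, x1_6 = 448, y1_6 = 352, x0_7 = 208, y0_7 = 320, x1_7 = 252, x1_8 = 444, y1_8 = 460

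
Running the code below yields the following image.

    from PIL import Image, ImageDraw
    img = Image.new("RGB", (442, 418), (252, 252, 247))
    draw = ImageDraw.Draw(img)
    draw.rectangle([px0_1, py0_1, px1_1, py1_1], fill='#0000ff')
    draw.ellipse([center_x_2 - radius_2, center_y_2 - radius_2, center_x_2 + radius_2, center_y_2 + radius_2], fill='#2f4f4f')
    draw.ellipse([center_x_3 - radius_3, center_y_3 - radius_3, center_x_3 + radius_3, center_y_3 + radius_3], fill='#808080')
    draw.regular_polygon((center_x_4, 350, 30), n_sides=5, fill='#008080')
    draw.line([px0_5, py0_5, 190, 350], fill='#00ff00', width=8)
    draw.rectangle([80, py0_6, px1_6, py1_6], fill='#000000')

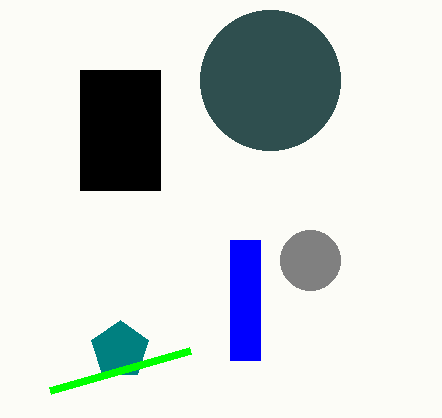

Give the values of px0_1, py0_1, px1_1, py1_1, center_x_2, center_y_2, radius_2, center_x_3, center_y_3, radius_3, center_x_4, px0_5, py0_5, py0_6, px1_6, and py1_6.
px0_1 = 230, py0_1 = 240, px1_1 = 260, py1_1 = 360, center_x_2 = 270, center_y_2 = 80, radius_2 = 70, center_x_3 = 310, center_y_3 = 260, radius_3 = 30, center_x_4 = 120, px0_5 = 50, py0_5 = 390, py0_6 = 70, px1_6 = 160, py1_6 = 190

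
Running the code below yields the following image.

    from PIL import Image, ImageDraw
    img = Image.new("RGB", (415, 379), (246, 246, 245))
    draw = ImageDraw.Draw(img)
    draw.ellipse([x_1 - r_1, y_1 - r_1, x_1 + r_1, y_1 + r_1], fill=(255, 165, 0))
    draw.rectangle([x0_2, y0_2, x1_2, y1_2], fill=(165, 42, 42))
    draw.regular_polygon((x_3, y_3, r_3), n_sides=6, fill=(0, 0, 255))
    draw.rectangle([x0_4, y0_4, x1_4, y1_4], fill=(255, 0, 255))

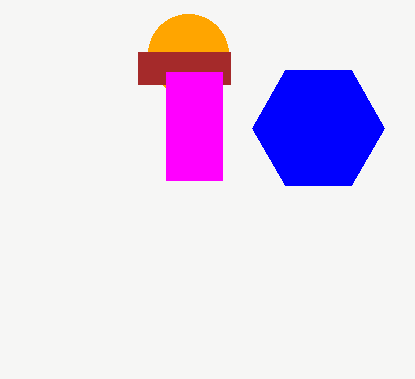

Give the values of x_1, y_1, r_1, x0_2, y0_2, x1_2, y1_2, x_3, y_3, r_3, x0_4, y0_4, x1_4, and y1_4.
x_1 = 188, y_1 = 54, r_1 = 40, x0_2 = 138, y0_2 = 52, x1_2 = 230, y1_2 = 84, x_3 = 318, y_3 = 128, r_3 = 66, x0_4 = 166, y0_4 = 72, x1_4 = 222, y1_4 = 180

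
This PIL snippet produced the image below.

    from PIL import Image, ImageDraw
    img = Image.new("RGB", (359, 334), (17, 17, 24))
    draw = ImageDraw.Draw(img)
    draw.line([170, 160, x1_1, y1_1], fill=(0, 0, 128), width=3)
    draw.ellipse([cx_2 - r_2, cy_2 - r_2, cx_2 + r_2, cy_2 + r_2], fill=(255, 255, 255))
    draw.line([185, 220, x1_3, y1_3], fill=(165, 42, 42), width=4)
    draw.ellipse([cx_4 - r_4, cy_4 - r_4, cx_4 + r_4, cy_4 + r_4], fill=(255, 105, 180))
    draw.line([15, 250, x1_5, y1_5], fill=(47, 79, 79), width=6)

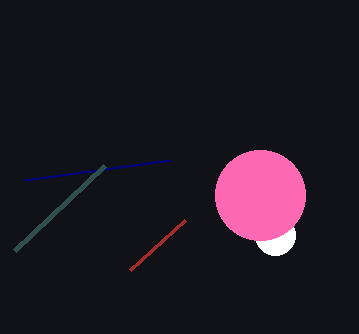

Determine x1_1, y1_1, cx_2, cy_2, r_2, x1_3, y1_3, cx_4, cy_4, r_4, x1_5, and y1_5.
x1_1 = 25
y1_1 = 180
cx_2 = 275
cy_2 = 235
r_2 = 20
x1_3 = 130
y1_3 = 270
cx_4 = 260
cy_4 = 195
r_4 = 45
x1_5 = 105
y1_5 = 165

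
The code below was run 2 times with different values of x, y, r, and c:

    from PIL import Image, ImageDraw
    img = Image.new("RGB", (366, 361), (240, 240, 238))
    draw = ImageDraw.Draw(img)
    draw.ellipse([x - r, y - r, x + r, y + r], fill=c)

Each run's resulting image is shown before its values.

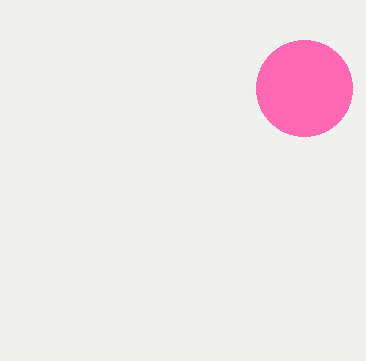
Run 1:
x = 304, y = 88, r = 48, c = 'hotpink'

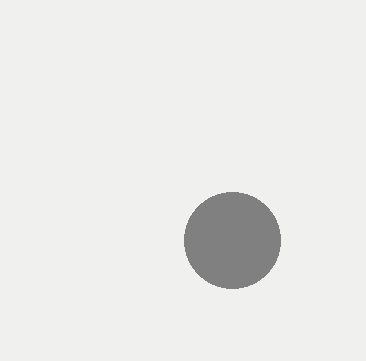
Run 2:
x = 232, y = 240, r = 48, c = 'gray'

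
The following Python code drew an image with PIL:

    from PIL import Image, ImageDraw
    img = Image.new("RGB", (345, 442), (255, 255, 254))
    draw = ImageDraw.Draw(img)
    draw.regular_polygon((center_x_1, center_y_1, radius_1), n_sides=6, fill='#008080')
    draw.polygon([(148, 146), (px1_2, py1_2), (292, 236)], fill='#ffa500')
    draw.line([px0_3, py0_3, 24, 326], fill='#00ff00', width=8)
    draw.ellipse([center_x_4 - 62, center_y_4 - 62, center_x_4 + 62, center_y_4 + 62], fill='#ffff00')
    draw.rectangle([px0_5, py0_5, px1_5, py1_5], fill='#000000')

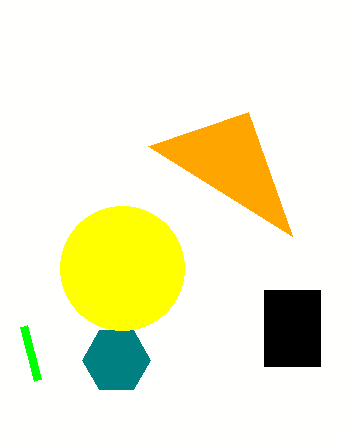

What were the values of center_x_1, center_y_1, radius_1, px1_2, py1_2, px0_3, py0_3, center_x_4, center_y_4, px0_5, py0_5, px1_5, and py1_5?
center_x_1 = 116; center_y_1 = 360; radius_1 = 34; px1_2 = 248; py1_2 = 112; px0_3 = 38; py0_3 = 380; center_x_4 = 122; center_y_4 = 268; px0_5 = 264; py0_5 = 290; px1_5 = 320; py1_5 = 366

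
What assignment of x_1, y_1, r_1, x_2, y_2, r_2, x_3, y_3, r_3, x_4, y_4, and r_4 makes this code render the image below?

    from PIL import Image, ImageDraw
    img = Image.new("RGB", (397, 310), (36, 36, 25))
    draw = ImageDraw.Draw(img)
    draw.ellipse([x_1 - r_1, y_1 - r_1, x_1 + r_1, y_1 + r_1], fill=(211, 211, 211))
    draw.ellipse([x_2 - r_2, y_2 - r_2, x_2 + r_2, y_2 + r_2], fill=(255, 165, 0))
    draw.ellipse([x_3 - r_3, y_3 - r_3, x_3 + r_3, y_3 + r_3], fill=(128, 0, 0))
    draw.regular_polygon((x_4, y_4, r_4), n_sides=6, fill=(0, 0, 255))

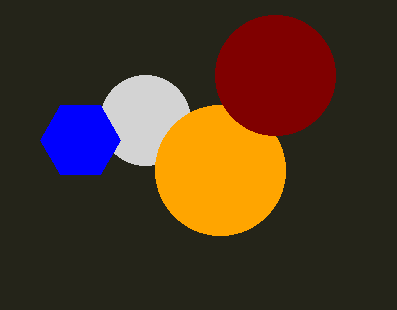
x_1 = 145, y_1 = 120, r_1 = 45, x_2 = 220, y_2 = 170, r_2 = 65, x_3 = 275, y_3 = 75, r_3 = 60, x_4 = 80, y_4 = 140, r_4 = 40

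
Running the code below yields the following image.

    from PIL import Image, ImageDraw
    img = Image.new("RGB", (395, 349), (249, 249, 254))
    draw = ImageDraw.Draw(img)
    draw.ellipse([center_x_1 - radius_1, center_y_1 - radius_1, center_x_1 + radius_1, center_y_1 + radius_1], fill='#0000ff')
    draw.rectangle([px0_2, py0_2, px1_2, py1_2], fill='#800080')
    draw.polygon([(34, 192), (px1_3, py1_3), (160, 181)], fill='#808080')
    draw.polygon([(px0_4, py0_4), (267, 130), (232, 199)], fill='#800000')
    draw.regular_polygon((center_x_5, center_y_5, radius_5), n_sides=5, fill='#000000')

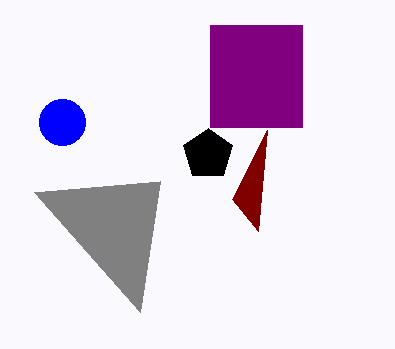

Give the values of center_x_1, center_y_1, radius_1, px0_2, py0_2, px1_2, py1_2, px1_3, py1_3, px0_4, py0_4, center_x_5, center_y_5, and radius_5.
center_x_1 = 62, center_y_1 = 122, radius_1 = 23, px0_2 = 210, py0_2 = 25, px1_2 = 302, py1_2 = 127, px1_3 = 140, py1_3 = 312, px0_4 = 258, py0_4 = 231, center_x_5 = 208, center_y_5 = 154, radius_5 = 26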